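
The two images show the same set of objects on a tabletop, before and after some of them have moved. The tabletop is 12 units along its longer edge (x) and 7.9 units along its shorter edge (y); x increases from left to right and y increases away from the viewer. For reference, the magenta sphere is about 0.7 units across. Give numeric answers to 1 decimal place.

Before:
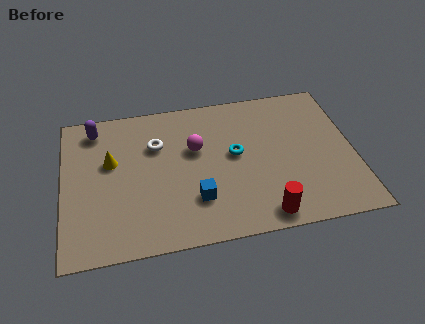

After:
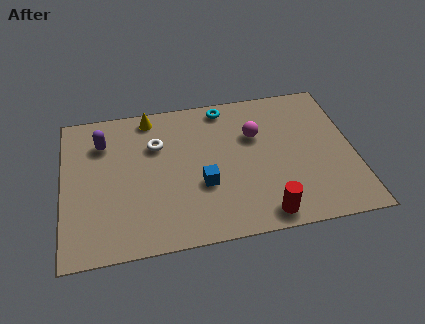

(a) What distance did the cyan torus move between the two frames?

2.7

From (7.1, 4.3) to (6.8, 7.0), the cyan torus covered √(0.3² + 2.7²) ≈ 2.7 units.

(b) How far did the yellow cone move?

2.8

The yellow cone moved from about (2.0, 4.8) to (3.7, 7.0), a distance of √(1.7² + 2.2²) ≈ 2.8.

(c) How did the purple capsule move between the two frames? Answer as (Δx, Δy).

(0.3, -0.8)

The purple capsule was at about (1.4, 6.7) and moved to about (1.7, 5.9).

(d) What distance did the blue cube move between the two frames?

0.8

From (5.4, 2.2) to (5.7, 2.9), the blue cube covered √(0.3² + 0.7²) ≈ 0.8 units.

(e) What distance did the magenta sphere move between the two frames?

2.5

From (5.5, 4.9) to (8.0, 5.2), the magenta sphere covered √(2.5² + 0.3²) ≈ 2.5 units.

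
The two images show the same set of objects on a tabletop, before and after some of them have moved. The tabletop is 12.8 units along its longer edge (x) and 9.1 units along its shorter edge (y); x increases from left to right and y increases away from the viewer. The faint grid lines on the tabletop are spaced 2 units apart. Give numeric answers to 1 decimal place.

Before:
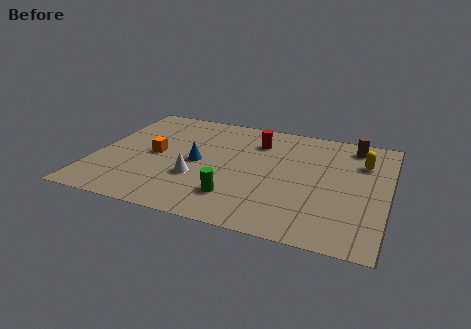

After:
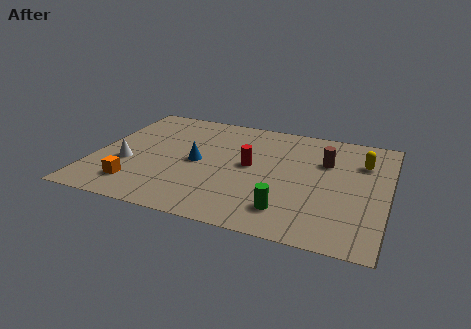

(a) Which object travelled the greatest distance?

the white cone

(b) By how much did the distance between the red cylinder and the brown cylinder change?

-0.8

They were about 4.3 units apart before and 3.5 after — 0.8 units closer together.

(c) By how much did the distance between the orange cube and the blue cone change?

+1.6

Before: roughly 1.9 units apart; after: 3.5. That's 1.6 units further apart.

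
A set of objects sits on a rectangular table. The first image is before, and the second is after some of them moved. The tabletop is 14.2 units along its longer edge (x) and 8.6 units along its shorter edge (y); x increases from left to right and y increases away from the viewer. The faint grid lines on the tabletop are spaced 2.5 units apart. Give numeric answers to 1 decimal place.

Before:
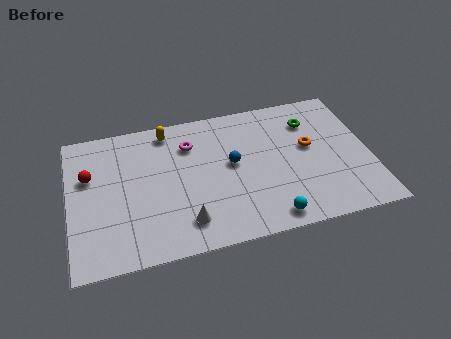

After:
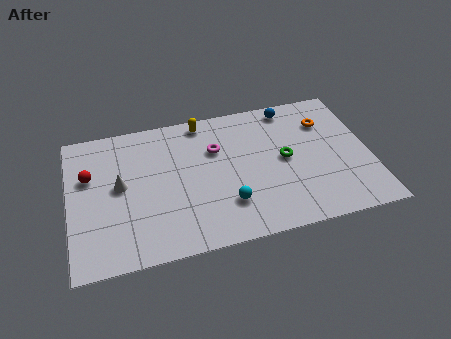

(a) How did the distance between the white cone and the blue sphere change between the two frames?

+5.0

They were about 3.8 units apart before and 8.8 after — 5.0 units further apart.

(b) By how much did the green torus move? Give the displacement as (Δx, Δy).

(-1.4, -2.1)

The green torus started near (11.6, 6.5) and ended near (10.2, 4.4).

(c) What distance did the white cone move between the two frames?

4.1

The white cone was near (5.3, 1.7) before and (2.4, 4.6) after, so it travelled √(2.9² + 2.9²) ≈ 4.1 units.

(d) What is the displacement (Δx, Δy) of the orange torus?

(0.9, 1.4)

The orange torus started near (11.4, 4.9) and ended near (12.3, 6.3).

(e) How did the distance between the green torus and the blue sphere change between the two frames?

-1.1

Before: roughly 4.3 units apart; after: 3.2. That's 1.1 units closer together.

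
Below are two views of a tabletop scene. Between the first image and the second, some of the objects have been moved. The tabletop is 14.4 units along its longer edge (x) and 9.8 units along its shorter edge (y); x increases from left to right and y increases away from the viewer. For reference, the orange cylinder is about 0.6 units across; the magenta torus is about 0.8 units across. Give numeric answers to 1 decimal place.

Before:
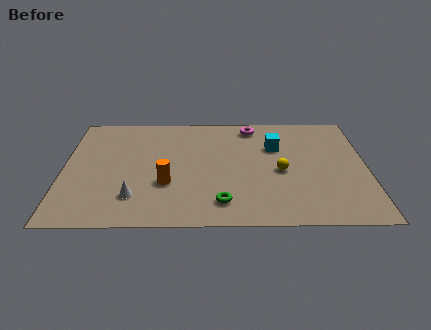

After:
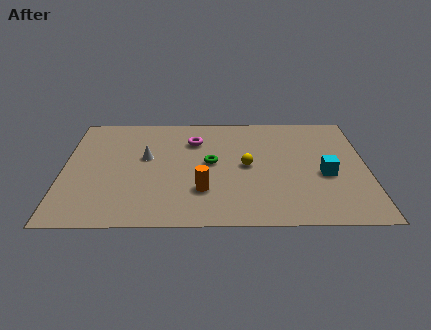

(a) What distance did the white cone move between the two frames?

3.4

From (3.4, 2.3) to (3.9, 5.7), the white cone covered √(0.5² + 3.4²) ≈ 3.4 units.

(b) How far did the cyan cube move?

3.4

The cyan cube moved from about (10.1, 6.6) to (12.4, 4.1), a distance of √(2.3² + 2.5²) ≈ 3.4.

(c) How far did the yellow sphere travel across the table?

1.7

From (10.3, 4.4) to (8.7, 4.9), the yellow sphere covered √(1.6² + 0.5²) ≈ 1.7 units.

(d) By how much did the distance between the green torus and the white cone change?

-1.0

Before: roughly 4.1 units apart; after: 3.1. That's 1.0 units closer together.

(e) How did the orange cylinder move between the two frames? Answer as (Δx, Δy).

(1.7, -0.6)

From the two frames, the orange cylinder sits at roughly (4.9, 3.4) before and (6.6, 2.8) after.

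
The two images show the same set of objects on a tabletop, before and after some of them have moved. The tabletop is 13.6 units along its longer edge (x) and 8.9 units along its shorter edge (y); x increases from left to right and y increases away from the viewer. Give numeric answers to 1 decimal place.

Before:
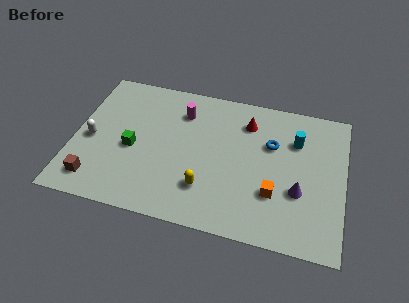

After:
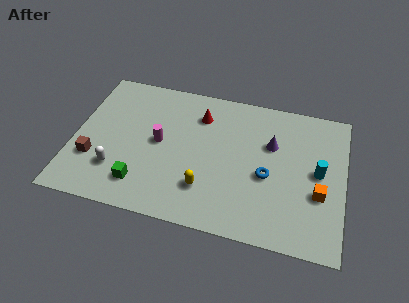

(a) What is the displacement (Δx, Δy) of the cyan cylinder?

(1.2, -1.7)

From the two frames, the cyan cylinder sits at roughly (11.1, 6.3) before and (12.3, 4.6) after.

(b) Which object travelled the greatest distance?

the purple cone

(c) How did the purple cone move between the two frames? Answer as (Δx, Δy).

(-1.5, 2.6)

The purple cone was at about (11.4, 3.2) and moved to about (9.9, 5.8).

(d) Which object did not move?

the yellow capsule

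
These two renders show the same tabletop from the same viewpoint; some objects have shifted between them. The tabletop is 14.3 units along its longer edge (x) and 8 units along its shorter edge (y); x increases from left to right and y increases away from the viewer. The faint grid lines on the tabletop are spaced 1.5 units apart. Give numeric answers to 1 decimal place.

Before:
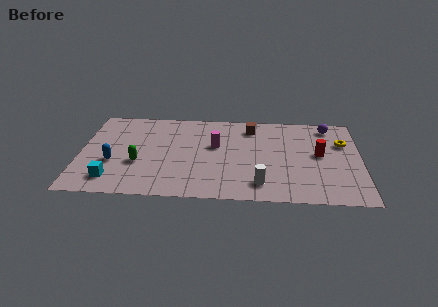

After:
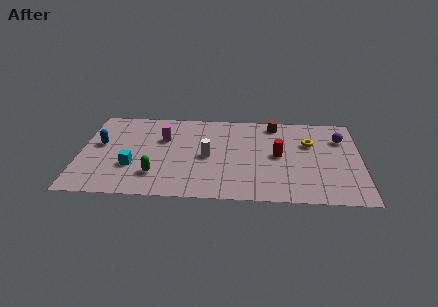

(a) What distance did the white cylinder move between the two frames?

3.5

From (9.2, 1.5) to (6.5, 3.8), the white cylinder covered √(2.7² + 2.3²) ≈ 3.5 units.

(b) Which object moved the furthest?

the white cylinder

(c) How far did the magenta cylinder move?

2.7

From (6.9, 4.8) to (4.2, 5.3), the magenta cylinder covered √(2.7² + 0.5²) ≈ 2.7 units.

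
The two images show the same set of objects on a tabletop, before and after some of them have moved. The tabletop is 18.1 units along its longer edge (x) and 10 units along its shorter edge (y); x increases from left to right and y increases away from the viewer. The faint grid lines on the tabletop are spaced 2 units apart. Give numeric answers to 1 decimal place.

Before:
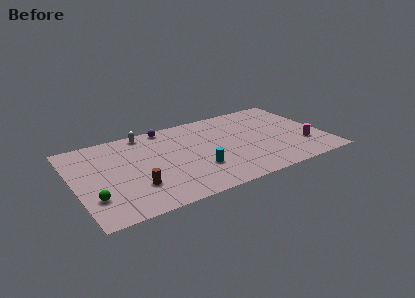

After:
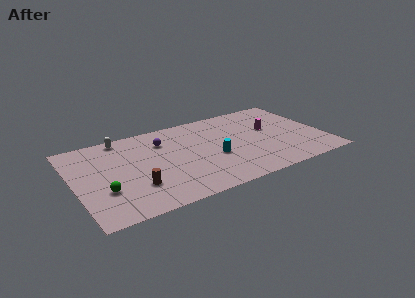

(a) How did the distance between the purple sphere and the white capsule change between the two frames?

+1.6

They were about 1.6 units apart before and 3.2 after — 1.6 units further apart.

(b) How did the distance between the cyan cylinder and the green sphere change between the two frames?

+0.5

Before: roughly 7.5 units apart; after: 8.0. That's 0.5 units further apart.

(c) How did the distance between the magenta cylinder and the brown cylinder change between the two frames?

-1.6

They were about 12.3 units apart before and 10.7 after — 1.6 units closer together.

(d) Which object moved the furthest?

the magenta cylinder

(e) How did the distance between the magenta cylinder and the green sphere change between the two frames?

-2.5

Before: roughly 15.3 units apart; after: 12.8. That's 2.5 units closer together.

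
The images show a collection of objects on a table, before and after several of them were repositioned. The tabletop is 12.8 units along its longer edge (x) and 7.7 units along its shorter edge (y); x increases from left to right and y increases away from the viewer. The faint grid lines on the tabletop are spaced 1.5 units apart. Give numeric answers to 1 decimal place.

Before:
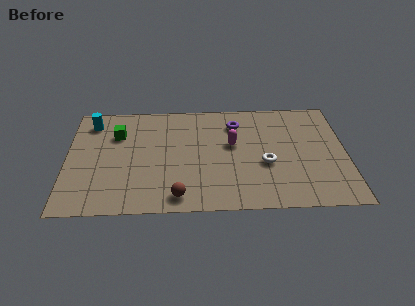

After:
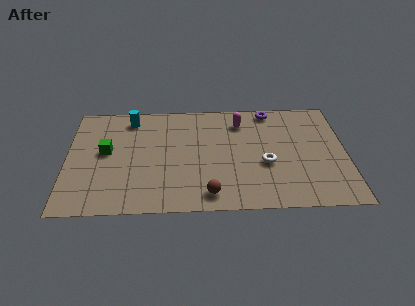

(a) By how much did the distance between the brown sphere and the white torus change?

-1.2

Before: roughly 4.5 units apart; after: 3.3. That's 1.2 units closer together.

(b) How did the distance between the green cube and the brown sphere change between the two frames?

+0.4

The distance was about 5.2 in the first image and 5.6 in the second, so they moved 0.4 units further apart.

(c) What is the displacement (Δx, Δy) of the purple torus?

(1.6, 0.9)

The purple torus was at about (7.8, 6.0) and moved to about (9.4, 6.9).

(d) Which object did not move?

the white torus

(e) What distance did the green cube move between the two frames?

1.3

The green cube was near (2.3, 5.4) before and (1.8, 4.2) after, so it travelled √(0.5² + 1.2²) ≈ 1.3 units.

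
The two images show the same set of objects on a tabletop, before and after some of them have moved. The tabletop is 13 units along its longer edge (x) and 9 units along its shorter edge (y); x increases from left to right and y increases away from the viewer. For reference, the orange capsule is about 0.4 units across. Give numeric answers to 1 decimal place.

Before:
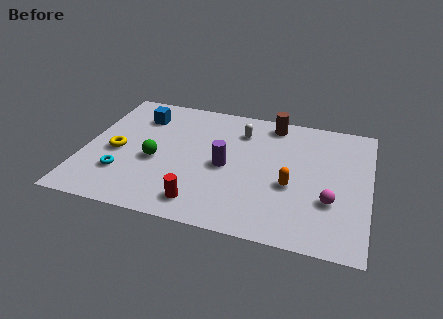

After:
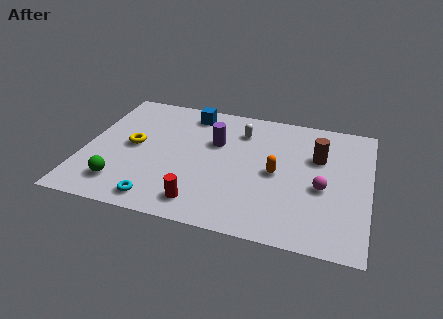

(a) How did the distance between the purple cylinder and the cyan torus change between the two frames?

+0.3

The distance was about 4.9 in the first image and 5.2 in the second, so they moved 0.3 units further apart.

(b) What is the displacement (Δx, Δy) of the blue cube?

(2.3, 0.8)

The blue cube was at about (2.3, 6.9) and moved to about (4.6, 7.7).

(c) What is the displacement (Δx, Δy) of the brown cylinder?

(2.2, -2.0)

From the two frames, the brown cylinder sits at roughly (8.4, 7.9) before and (10.6, 5.9) after.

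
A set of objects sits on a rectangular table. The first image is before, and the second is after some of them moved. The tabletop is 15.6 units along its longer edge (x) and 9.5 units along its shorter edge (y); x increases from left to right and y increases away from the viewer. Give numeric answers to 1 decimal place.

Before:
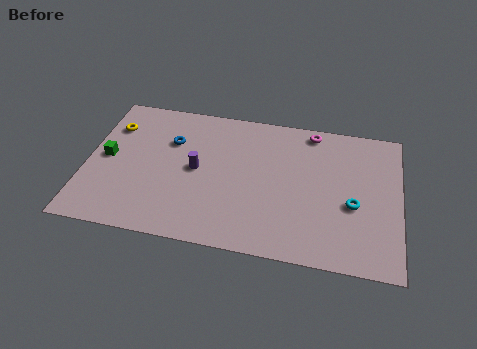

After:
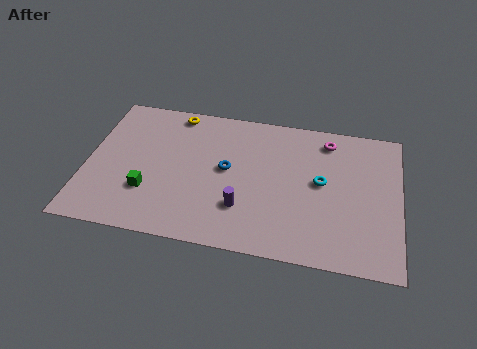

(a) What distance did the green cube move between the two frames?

2.9

The green cube moved from about (1.0, 4.8) to (3.2, 2.9), a distance of √(2.2² + 1.9²) ≈ 2.9.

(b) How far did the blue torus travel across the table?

3.2

From (4.1, 6.5) to (7.0, 5.1), the blue torus covered √(2.9² + 1.4²) ≈ 3.2 units.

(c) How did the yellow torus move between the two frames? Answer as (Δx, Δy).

(3.1, 1.5)

The yellow torus was at about (1.1, 7.0) and moved to about (4.2, 8.5).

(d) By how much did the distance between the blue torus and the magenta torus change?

-1.6

They were about 7.3 units apart before and 5.7 after — 1.6 units closer together.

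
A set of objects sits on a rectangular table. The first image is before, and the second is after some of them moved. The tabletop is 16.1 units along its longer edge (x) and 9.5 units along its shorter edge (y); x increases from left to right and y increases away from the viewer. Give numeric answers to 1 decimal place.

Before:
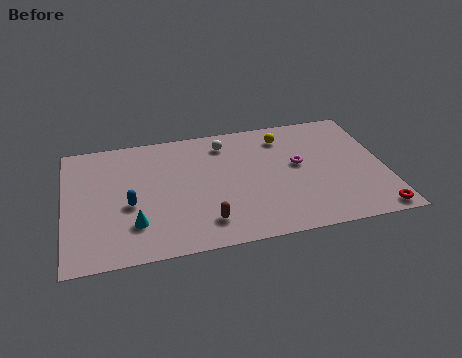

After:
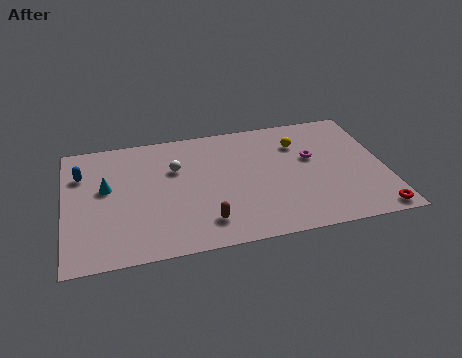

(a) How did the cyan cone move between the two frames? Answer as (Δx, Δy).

(-1.3, 3.0)

The cyan cone started near (3.4, 2.5) and ended near (2.1, 5.5).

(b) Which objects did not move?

the red torus and the brown capsule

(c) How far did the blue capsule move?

3.6

The blue capsule moved from about (3.2, 4.0) to (0.9, 6.8), a distance of √(2.3² + 2.8²) ≈ 3.6.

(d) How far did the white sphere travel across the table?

3.0

From (8.2, 7.8) to (5.6, 6.3), the white sphere covered √(2.6² + 1.5²) ≈ 3.0 units.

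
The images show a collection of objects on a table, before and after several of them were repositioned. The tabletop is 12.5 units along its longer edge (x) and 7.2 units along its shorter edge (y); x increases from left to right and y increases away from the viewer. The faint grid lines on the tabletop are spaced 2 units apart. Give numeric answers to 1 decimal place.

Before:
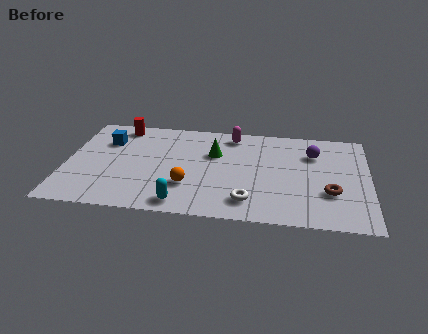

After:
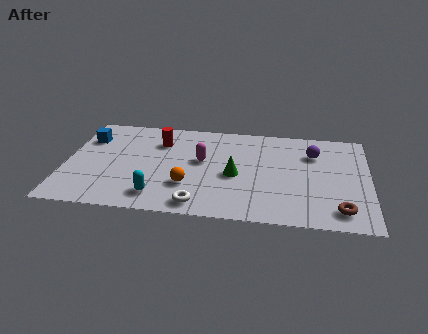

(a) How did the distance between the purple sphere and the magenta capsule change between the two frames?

+1.2

Before: roughly 3.5 units apart; after: 4.7. That's 1.2 units further apart.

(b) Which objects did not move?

the purple sphere and the orange sphere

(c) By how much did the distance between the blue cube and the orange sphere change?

+0.7

The distance was about 4.5 in the first image and 5.2 in the second, so they moved 0.7 units further apart.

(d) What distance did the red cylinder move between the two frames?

2.0

The red cylinder moved from about (2.1, 6.3) to (3.8, 5.3), a distance of √(1.7² + 1.0²) ≈ 2.0.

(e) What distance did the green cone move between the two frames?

1.7

From (6.1, 4.7) to (7.0, 3.2), the green cone covered √(0.9² + 1.5²) ≈ 1.7 units.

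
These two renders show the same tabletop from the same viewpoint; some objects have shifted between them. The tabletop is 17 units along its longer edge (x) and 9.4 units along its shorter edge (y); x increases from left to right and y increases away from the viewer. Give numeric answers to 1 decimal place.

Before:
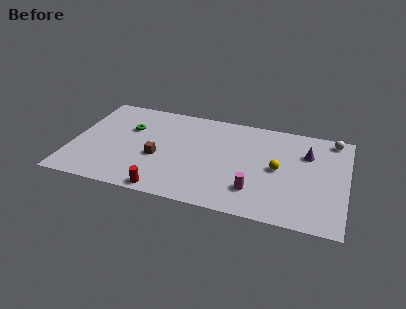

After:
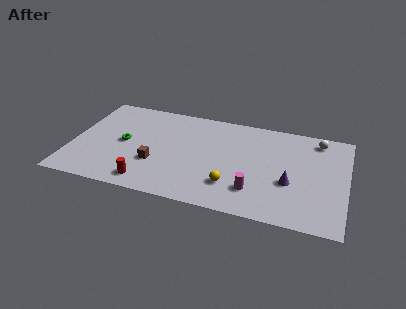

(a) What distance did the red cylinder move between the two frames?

1.2

The red cylinder was near (6.1, 0.8) before and (5.0, 1.3) after, so it travelled √(1.1² + 0.5²) ≈ 1.2 units.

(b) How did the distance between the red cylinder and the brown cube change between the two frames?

-1.2

Before: roughly 3.1 units apart; after: 1.9. That's 1.2 units closer together.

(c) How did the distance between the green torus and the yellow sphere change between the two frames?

-2.2

They were about 9.5 units apart before and 7.3 after — 2.2 units closer together.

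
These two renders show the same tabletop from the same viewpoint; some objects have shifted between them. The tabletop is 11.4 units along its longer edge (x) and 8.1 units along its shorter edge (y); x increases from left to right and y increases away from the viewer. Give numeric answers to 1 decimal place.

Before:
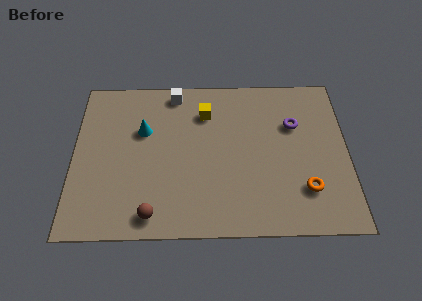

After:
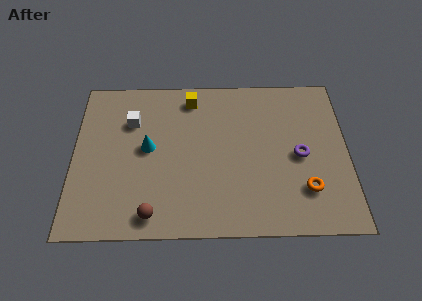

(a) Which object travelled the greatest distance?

the white cube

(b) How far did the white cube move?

2.3

From (4.2, 7.2) to (2.4, 5.7), the white cube covered √(1.8² + 1.5²) ≈ 2.3 units.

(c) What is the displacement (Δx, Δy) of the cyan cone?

(0.2, -0.9)

From the two frames, the cyan cone sits at roughly (2.9, 5.2) before and (3.1, 4.3) after.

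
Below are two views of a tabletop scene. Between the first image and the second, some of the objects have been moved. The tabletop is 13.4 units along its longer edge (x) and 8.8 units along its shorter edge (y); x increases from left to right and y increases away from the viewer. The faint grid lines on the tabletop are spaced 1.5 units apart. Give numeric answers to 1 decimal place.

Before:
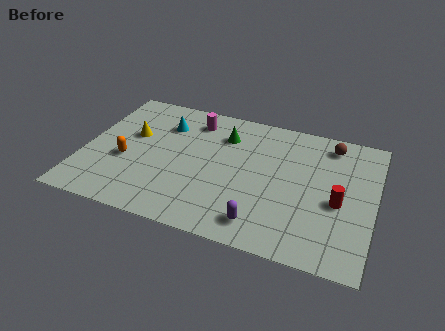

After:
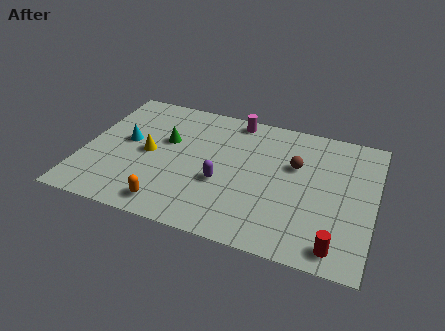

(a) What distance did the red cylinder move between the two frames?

2.7

The red cylinder was near (11.8, 3.8) before and (11.9, 1.1) after, so it travelled √(0.1² + 2.7²) ≈ 2.7 units.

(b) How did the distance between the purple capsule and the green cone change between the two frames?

-2.2

Before: roughly 5.6 units apart; after: 3.4. That's 2.2 units closer together.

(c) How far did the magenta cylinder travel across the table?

2.0

The magenta cylinder was near (4.8, 7.2) before and (6.7, 7.9) after, so it travelled √(1.9² + 0.7²) ≈ 2.0 units.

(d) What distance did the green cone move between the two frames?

2.9

From (6.3, 6.6) to (3.7, 5.4), the green cone covered √(2.6² + 1.2²) ≈ 2.9 units.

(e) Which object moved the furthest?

the orange capsule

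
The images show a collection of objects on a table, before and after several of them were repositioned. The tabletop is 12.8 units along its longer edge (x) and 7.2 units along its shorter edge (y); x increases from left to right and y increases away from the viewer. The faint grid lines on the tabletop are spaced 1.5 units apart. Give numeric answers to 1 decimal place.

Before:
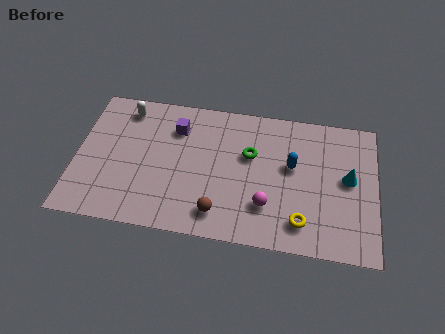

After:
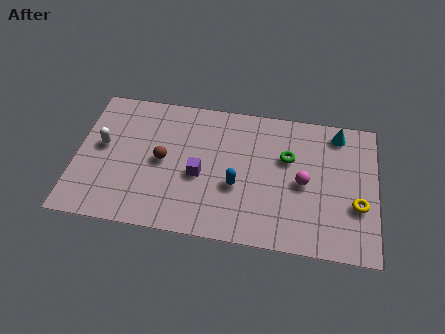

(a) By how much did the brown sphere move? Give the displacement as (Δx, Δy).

(-2.5, 2.3)

The brown sphere started near (6.2, 1.3) and ended near (3.7, 3.6).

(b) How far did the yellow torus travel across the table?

2.6

The yellow torus was near (9.7, 1.4) before and (12.0, 2.6) after, so it travelled √(2.3² + 1.2²) ≈ 2.6 units.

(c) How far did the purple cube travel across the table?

2.5

From (4.2, 5.4) to (5.3, 3.1), the purple cube covered √(1.1² + 2.3²) ≈ 2.5 units.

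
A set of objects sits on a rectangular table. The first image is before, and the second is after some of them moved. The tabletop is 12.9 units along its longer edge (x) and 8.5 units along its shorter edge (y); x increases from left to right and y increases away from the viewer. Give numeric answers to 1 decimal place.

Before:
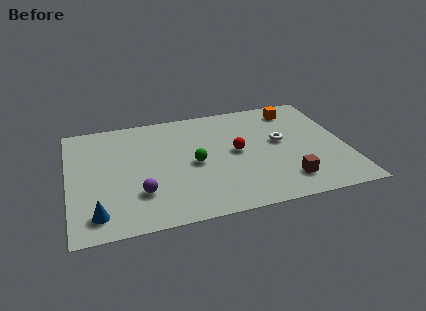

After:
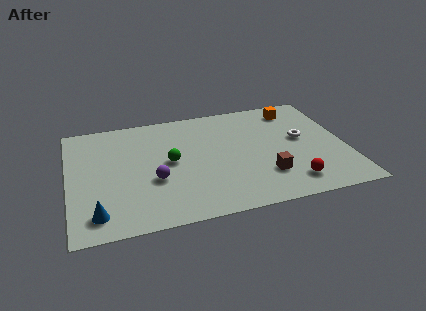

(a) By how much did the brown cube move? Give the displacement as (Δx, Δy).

(-0.9, 0.6)

The brown cube started near (9.9, 1.7) and ended near (9.0, 2.3).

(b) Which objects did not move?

the blue cone and the orange cube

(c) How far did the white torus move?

1.0

From (9.9, 4.7) to (10.9, 4.7), the white torus covered √(1.0² + 0.0²) ≈ 1.0 units.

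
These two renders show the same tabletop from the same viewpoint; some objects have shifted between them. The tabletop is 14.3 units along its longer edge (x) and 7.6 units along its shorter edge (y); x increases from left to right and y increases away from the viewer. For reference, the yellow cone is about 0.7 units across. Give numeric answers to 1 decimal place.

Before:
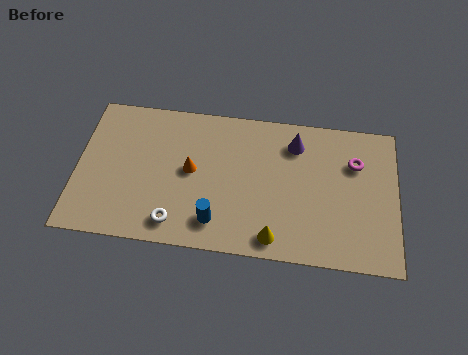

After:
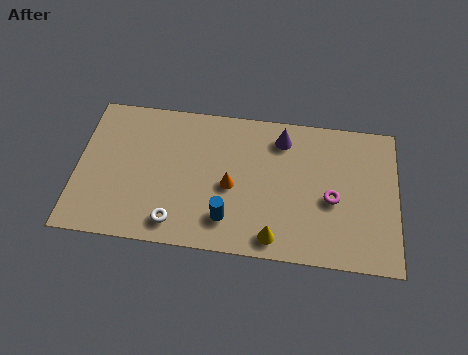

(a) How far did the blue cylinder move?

0.5

The blue cylinder was near (6.3, 1.5) before and (6.8, 1.7) after, so it travelled √(0.5² + 0.2²) ≈ 0.5 units.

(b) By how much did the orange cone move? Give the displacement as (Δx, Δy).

(1.8, -0.6)

The orange cone started near (5.1, 4.0) and ended near (6.9, 3.4).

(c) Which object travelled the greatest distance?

the magenta torus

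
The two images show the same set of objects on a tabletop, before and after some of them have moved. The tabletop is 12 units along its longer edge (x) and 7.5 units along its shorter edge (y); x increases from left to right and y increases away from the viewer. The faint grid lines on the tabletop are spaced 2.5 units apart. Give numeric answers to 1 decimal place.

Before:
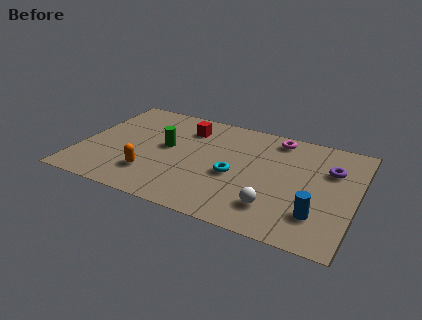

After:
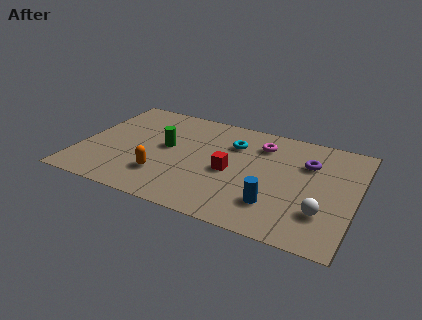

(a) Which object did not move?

the green cylinder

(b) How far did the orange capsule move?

0.5

The orange capsule moved from about (3.3, 1.9) to (3.8, 2.0), a distance of √(0.5² + 0.1²) ≈ 0.5.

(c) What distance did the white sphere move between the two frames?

2.0

The white sphere moved from about (8.7, 1.7) to (10.7, 2.1), a distance of √(2.0² + 0.4²) ≈ 2.0.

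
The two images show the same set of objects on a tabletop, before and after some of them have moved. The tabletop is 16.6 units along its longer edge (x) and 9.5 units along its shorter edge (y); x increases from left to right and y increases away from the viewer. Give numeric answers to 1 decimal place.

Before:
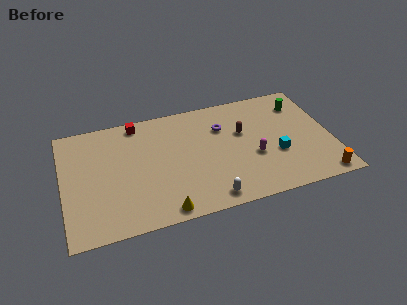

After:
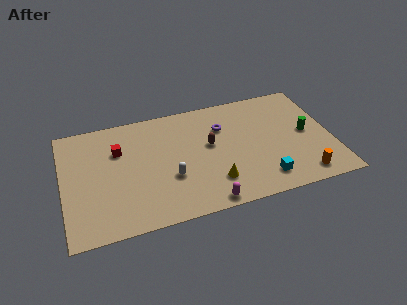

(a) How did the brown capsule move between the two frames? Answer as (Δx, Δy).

(-2.1, -0.5)

The brown capsule started near (11.2, 5.9) and ended near (9.1, 5.4).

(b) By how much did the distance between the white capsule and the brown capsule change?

-2.1

The distance was about 5.4 in the first image and 3.3 in the second, so they moved 2.1 units closer together.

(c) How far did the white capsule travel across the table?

3.2

From (8.7, 1.1) to (6.5, 3.4), the white capsule covered √(2.2² + 2.3²) ≈ 3.2 units.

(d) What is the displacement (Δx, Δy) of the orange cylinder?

(-1.1, 0.4)

The orange cylinder started near (15.6, 0.9) and ended near (14.5, 1.3).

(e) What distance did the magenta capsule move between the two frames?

4.3

From (11.7, 3.7) to (8.5, 0.8), the magenta capsule covered √(3.2² + 2.9²) ≈ 4.3 units.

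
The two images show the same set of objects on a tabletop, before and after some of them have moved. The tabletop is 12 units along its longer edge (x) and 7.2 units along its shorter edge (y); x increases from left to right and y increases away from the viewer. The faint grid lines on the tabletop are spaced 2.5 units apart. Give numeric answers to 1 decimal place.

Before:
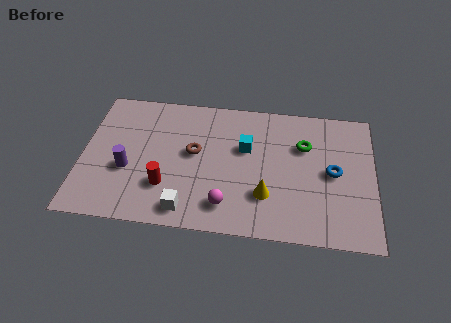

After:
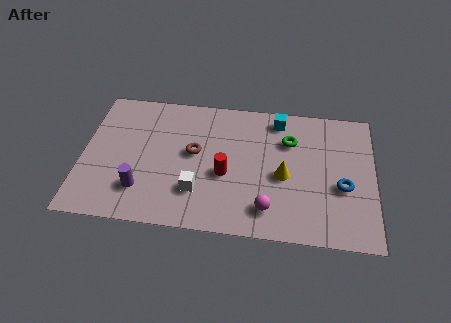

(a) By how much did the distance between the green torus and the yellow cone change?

-1.3

They were about 3.2 units apart before and 1.9 after — 1.3 units closer together.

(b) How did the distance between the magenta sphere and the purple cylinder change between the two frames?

+0.9

The distance was about 4.3 in the first image and 5.2 in the second, so they moved 0.9 units further apart.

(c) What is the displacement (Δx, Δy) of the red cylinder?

(2.4, 0.9)

From the two frames, the red cylinder sits at roughly (3.5, 2.1) before and (5.9, 3.0) after.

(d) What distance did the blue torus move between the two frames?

0.8

The blue torus moved from about (10.3, 3.6) to (10.7, 2.9), a distance of √(0.4² + 0.7²) ≈ 0.8.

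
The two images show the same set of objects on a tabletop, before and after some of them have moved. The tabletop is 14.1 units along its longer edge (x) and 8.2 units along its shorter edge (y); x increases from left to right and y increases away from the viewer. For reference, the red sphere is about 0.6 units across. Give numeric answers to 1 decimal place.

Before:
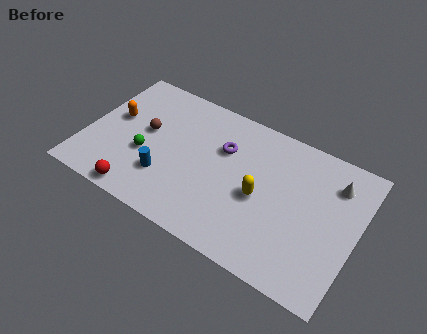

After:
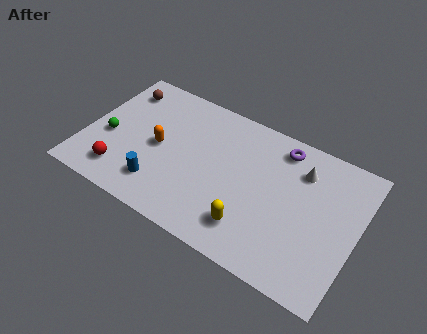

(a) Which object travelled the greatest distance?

the purple torus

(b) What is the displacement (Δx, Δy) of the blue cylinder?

(-0.2, -0.6)

The blue cylinder started near (4.4, 2.4) and ended near (4.2, 1.8).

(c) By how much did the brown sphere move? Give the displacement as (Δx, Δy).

(-1.7, 2.0)

The brown sphere started near (3.0, 4.6) and ended near (1.3, 6.6).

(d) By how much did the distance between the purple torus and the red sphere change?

+3.3

Before: roughly 6.0 units apart; after: 9.3. That's 3.3 units further apart.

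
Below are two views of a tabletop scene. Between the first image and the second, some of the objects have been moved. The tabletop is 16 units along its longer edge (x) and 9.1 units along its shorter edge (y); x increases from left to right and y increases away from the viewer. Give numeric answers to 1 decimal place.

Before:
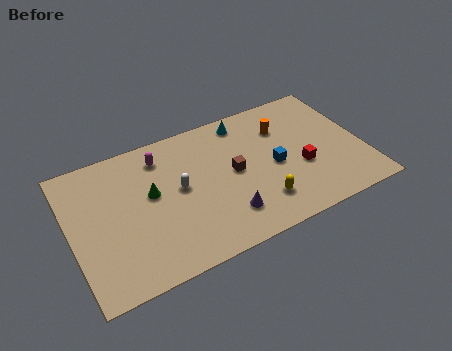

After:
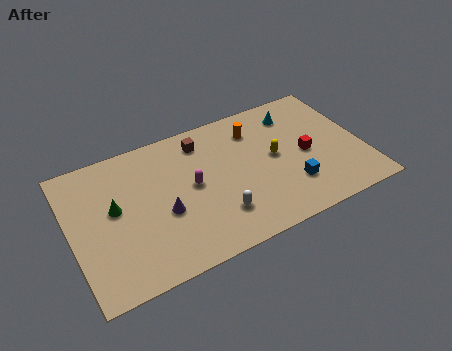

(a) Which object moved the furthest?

the purple cone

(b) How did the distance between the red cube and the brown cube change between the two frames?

+2.5

They were about 3.8 units apart before and 6.3 after — 2.5 units further apart.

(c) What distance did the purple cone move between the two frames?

3.6

The purple cone moved from about (8.1, 2.1) to (4.9, 3.7), a distance of √(3.2² + 1.6²) ≈ 3.6.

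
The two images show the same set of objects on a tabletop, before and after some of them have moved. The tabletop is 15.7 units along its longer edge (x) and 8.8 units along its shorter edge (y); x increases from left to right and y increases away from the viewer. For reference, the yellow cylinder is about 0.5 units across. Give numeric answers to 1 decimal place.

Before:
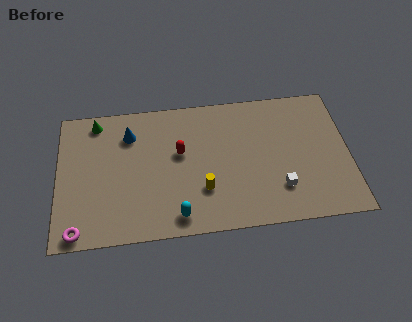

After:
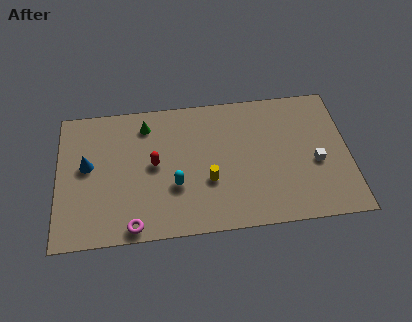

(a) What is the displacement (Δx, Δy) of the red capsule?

(-1.4, -0.6)

The red capsule started near (6.6, 5.2) and ended near (5.2, 4.6).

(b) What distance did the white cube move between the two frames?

2.4

The white cube moved from about (11.9, 2.3) to (13.9, 3.7), a distance of √(2.0² + 1.4²) ≈ 2.4.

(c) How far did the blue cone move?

2.9

The blue cone was near (3.9, 6.7) before and (1.6, 4.9) after, so it travelled √(2.3² + 1.8²) ≈ 2.9 units.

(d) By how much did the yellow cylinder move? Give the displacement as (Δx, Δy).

(0.3, 0.5)

The yellow cylinder started near (7.8, 2.7) and ended near (8.1, 3.2).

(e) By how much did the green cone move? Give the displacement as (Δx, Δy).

(2.7, -0.5)

The green cone was at about (2.1, 7.7) and moved to about (4.8, 7.2).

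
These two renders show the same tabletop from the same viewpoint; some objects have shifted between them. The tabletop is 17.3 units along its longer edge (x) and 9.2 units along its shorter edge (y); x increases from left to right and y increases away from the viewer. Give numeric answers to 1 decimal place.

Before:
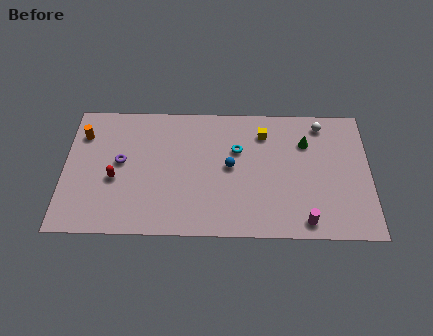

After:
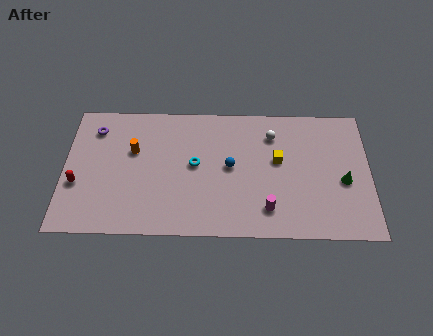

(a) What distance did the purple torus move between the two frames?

2.7

The purple torus moved from about (3.2, 5.0) to (1.7, 7.3), a distance of √(1.5² + 2.3²) ≈ 2.7.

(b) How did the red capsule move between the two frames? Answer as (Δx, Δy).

(-2.1, -0.4)

From the two frames, the red capsule sits at roughly (2.9, 3.8) before and (0.8, 3.4) after.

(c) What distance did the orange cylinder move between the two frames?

3.1

The orange cylinder was near (1.0, 6.9) before and (3.9, 5.8) after, so it travelled √(2.9² + 1.1²) ≈ 3.1 units.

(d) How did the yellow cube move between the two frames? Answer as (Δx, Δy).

(0.8, -1.9)

From the two frames, the yellow cube sits at roughly (11.3, 7.2) before and (12.1, 5.3) after.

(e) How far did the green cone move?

3.4

The green cone was near (13.7, 6.6) before and (15.8, 3.9) after, so it travelled √(2.1² + 2.7²) ≈ 3.4 units.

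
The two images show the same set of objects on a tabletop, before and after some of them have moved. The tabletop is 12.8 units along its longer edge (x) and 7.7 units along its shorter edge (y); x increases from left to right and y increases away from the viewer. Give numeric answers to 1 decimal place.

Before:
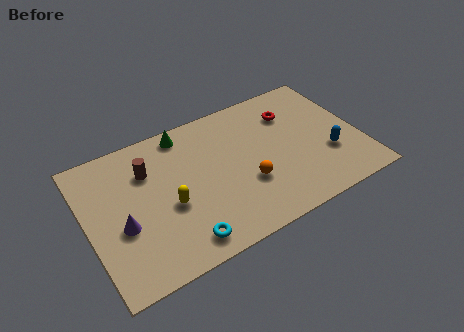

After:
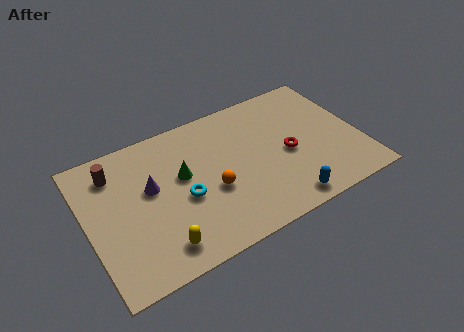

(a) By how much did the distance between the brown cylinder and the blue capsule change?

+0.3

The distance was about 8.7 in the first image and 9.0 in the second, so they moved 0.3 units further apart.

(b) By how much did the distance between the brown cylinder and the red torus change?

+1.4

The distance was about 6.9 in the first image and 8.3 in the second, so they moved 1.4 units further apart.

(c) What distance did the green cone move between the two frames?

2.3

The green cone moved from about (4.9, 6.8) to (4.5, 4.5), a distance of √(0.4² + 2.3²) ≈ 2.3.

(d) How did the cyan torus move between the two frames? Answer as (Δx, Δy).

(0.4, 2.2)

The cyan torus started near (4.0, 1.1) and ended near (4.4, 3.3).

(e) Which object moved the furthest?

the blue capsule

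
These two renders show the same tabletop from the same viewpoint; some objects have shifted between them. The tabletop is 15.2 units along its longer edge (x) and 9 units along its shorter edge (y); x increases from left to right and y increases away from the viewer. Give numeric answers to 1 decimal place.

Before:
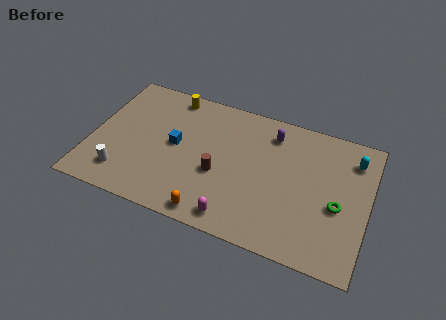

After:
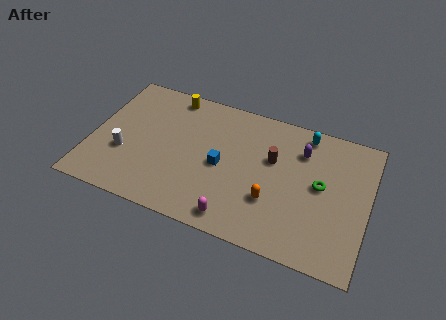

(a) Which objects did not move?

the magenta capsule and the yellow cylinder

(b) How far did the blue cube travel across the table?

2.6

From (4.6, 4.7) to (7.2, 4.2), the blue cube covered √(2.6² + 0.5²) ≈ 2.6 units.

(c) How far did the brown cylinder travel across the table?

3.4

The brown cylinder moved from about (7.1, 3.6) to (9.9, 5.6), a distance of √(2.8² + 2.0²) ≈ 3.4.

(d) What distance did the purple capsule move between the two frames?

1.8

The purple capsule moved from about (9.7, 7.3) to (11.4, 6.7), a distance of √(1.7² + 0.6²) ≈ 1.8.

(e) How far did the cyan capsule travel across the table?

2.8

The cyan capsule moved from about (14.2, 7.1) to (11.5, 7.9), a distance of √(2.7² + 0.8²) ≈ 2.8.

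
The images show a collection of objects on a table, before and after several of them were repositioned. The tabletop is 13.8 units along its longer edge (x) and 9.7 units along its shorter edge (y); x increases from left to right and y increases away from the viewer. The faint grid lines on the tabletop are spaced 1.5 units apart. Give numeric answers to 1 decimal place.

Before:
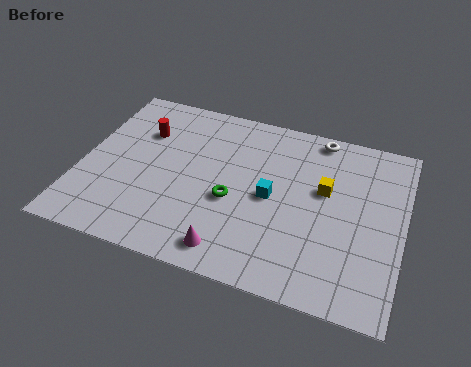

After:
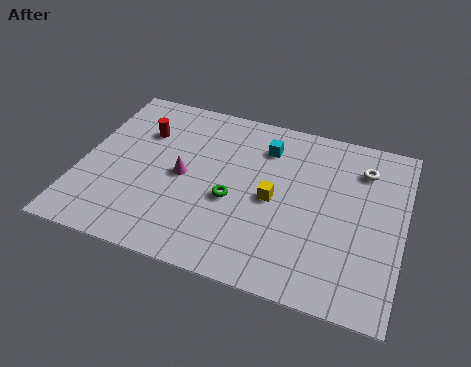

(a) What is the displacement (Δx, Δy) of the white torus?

(2.0, -1.3)

From the two frames, the white torus sits at roughly (9.9, 8.8) before and (11.9, 7.5) after.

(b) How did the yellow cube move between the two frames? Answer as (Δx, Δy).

(-2.1, -1.2)

From the two frames, the yellow cube sits at roughly (10.4, 5.8) before and (8.3, 4.6) after.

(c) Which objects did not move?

the red cylinder and the green torus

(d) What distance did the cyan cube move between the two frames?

2.8

The cyan cube was near (8.2, 4.7) before and (7.7, 7.5) after, so it travelled √(0.5² + 2.8²) ≈ 2.8 units.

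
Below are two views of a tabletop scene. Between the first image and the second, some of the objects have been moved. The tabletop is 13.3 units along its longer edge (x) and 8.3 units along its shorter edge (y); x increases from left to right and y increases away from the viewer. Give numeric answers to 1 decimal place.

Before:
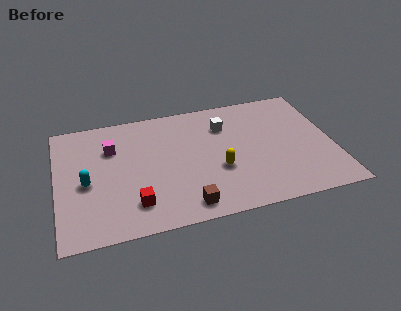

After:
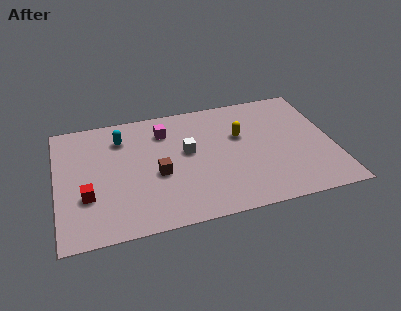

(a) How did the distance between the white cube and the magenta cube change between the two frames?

-3.5

They were about 5.5 units apart before and 2.0 after — 3.5 units closer together.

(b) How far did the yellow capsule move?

2.4

The yellow capsule moved from about (7.7, 3.1) to (8.9, 5.2), a distance of √(1.2² + 2.1²) ≈ 2.4.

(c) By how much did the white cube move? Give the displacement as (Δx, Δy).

(-1.9, -1.4)

The white cube started near (8.2, 6.1) and ended near (6.3, 4.7).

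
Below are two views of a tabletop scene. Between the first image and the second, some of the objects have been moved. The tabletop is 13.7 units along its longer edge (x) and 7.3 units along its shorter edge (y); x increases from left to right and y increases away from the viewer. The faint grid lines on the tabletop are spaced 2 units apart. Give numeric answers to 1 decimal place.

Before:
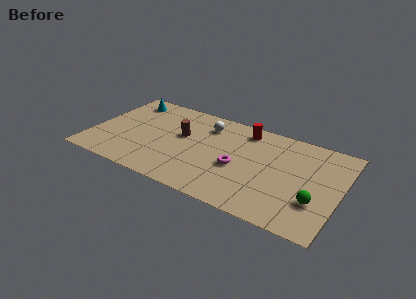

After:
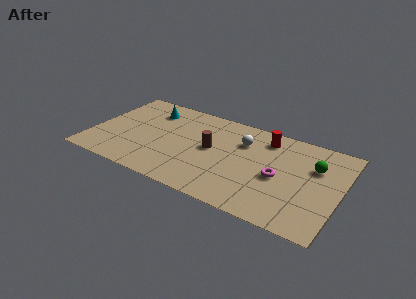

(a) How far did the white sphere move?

2.2

The white sphere moved from about (6.1, 5.7) to (8.2, 5.2), a distance of √(2.1² + 0.5²) ≈ 2.2.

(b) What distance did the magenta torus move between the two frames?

2.2

From (8.2, 3.1) to (10.4, 3.3), the magenta torus covered √(2.2² + 0.2²) ≈ 2.2 units.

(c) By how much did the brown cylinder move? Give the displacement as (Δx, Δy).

(1.7, -0.4)

The brown cylinder started near (4.9, 4.3) and ended near (6.6, 3.9).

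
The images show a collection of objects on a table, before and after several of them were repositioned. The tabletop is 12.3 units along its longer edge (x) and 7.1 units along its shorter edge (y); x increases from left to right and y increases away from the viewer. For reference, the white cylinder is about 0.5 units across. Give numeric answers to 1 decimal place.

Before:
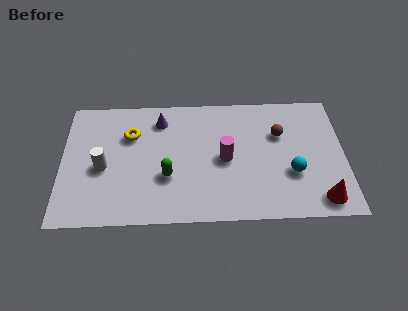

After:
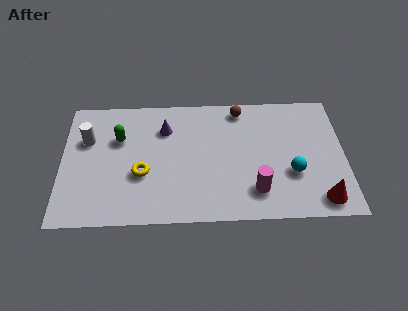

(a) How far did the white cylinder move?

1.7

From (1.8, 3.1) to (1.1, 4.7), the white cylinder covered √(0.7² + 1.6²) ≈ 1.7 units.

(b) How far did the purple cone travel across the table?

0.5

From (4.3, 5.7) to (4.5, 5.2), the purple cone covered √(0.2² + 0.5²) ≈ 0.5 units.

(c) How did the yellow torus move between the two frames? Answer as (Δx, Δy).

(0.5, -2.2)

The yellow torus was at about (3.0, 4.9) and moved to about (3.5, 2.7).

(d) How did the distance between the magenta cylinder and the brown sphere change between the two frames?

+1.9

The distance was about 2.7 in the first image and 4.6 in the second, so they moved 1.9 units further apart.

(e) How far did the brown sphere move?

2.3

The brown sphere was near (9.5, 4.7) before and (7.8, 6.2) after, so it travelled √(1.7² + 1.5²) ≈ 2.3 units.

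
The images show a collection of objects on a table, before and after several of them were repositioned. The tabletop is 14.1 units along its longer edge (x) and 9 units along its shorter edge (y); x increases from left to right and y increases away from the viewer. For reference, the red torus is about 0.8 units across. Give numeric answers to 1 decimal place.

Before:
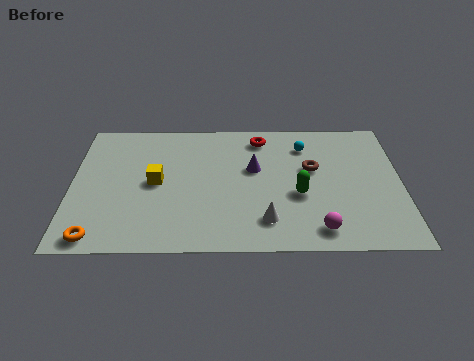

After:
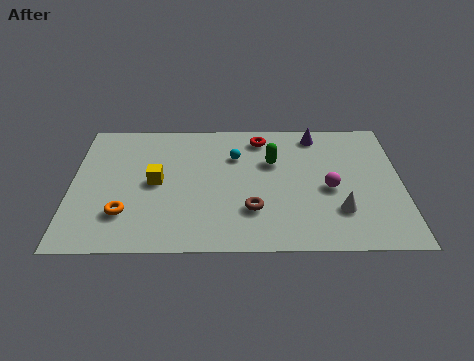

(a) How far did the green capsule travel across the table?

2.5

The green capsule was near (9.7, 3.6) before and (8.6, 5.9) after, so it travelled √(1.1² + 2.3²) ≈ 2.5 units.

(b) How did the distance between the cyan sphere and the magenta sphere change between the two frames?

-1.1

Before: roughly 5.7 units apart; after: 4.6. That's 1.1 units closer together.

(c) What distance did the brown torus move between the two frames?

3.8

The brown torus was near (10.3, 5.4) before and (7.7, 2.6) after, so it travelled √(2.6² + 2.8²) ≈ 3.8 units.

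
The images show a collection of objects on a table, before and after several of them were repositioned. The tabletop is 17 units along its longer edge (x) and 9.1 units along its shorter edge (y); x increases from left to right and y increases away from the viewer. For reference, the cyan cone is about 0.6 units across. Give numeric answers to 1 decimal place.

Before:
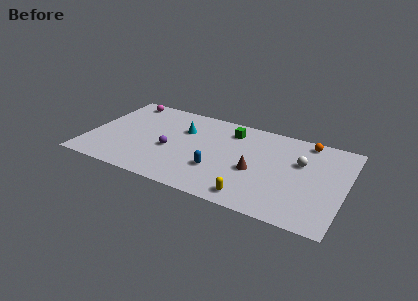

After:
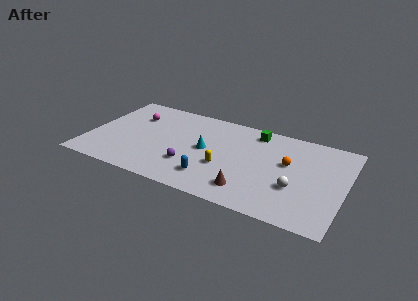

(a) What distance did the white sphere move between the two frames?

2.6

The white sphere was near (14.0, 5.8) before and (13.9, 3.2) after, so it travelled √(0.1² + 2.6²) ≈ 2.6 units.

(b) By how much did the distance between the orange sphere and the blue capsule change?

-1.7

Before: roughly 7.5 units apart; after: 5.8. That's 1.7 units closer together.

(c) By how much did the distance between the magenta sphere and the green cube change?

+0.8

Before: roughly 7.4 units apart; after: 8.2. That's 0.8 units further apart.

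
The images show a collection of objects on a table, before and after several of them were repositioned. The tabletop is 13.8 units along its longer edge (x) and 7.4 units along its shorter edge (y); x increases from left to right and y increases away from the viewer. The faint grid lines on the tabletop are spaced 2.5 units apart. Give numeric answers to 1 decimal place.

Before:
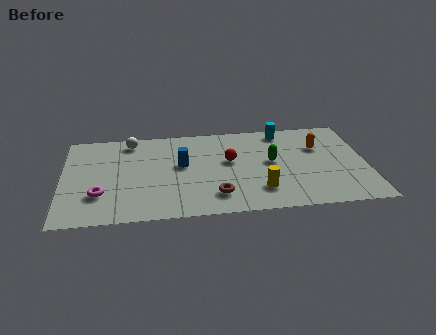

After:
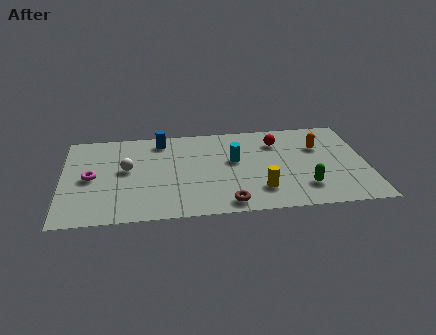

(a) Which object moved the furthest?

the cyan cylinder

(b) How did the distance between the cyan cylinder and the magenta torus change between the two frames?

-2.9

Before: roughly 9.4 units apart; after: 6.5. That's 2.9 units closer together.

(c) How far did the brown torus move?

0.9

The brown torus was near (6.9, 1.6) before and (7.4, 0.9) after, so it travelled √(0.5² + 0.7²) ≈ 0.9 units.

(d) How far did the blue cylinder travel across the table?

2.3

From (5.4, 4.2) to (4.5, 6.3), the blue cylinder covered √(0.9² + 2.1²) ≈ 2.3 units.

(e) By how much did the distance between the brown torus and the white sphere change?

-0.6

The distance was about 6.1 in the first image and 5.5 in the second, so they moved 0.6 units closer together.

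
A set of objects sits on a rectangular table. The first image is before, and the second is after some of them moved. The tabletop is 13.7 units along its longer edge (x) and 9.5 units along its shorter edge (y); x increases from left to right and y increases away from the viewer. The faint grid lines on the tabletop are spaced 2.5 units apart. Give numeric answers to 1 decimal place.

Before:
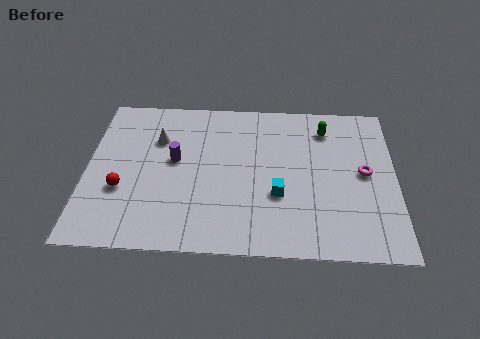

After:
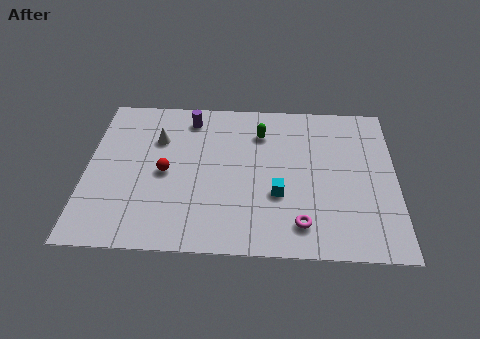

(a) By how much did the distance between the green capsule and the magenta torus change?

+2.6

The distance was about 3.2 in the first image and 5.8 in the second, so they moved 2.6 units further apart.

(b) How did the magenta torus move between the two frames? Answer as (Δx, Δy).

(-2.8, -3.2)

The magenta torus was at about (12.3, 4.9) and moved to about (9.5, 1.7).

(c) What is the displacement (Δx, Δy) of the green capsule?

(-2.9, -0.4)

The green capsule was at about (10.6, 7.6) and moved to about (7.7, 7.2).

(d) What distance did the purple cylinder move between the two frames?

2.8

From (3.9, 5.3) to (4.5, 8.0), the purple cylinder covered √(0.6² + 2.7²) ≈ 2.8 units.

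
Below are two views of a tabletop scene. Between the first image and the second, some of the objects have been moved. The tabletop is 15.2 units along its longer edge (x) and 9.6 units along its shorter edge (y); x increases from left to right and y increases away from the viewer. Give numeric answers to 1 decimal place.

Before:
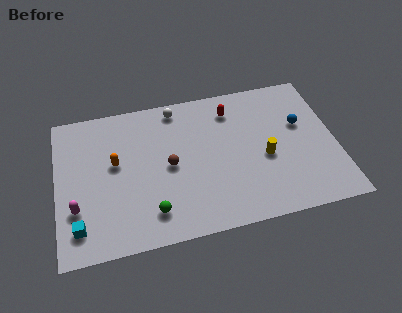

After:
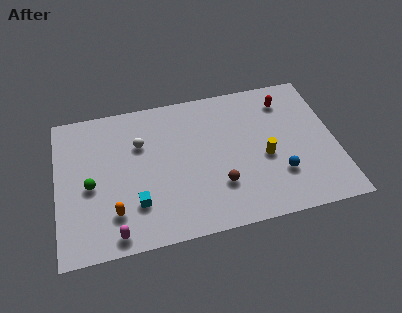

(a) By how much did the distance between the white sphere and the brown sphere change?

+1.7

They were about 3.8 units apart before and 5.5 after — 1.7 units further apart.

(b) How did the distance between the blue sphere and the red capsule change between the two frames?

+0.8

They were about 4.1 units apart before and 4.9 after — 0.8 units further apart.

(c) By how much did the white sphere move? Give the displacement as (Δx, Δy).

(-2.1, -2.0)

The white sphere started near (6.7, 8.5) and ended near (4.6, 6.5).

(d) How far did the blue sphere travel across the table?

3.4

The blue sphere was near (13.4, 5.9) before and (12.0, 2.8) after, so it travelled √(1.4² + 3.1²) ≈ 3.4 units.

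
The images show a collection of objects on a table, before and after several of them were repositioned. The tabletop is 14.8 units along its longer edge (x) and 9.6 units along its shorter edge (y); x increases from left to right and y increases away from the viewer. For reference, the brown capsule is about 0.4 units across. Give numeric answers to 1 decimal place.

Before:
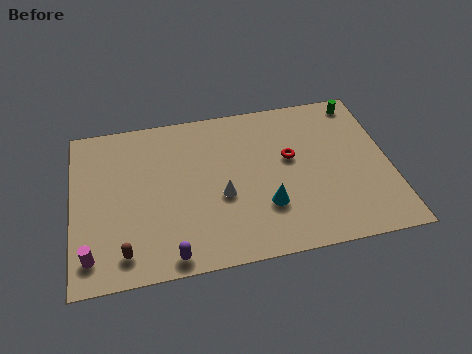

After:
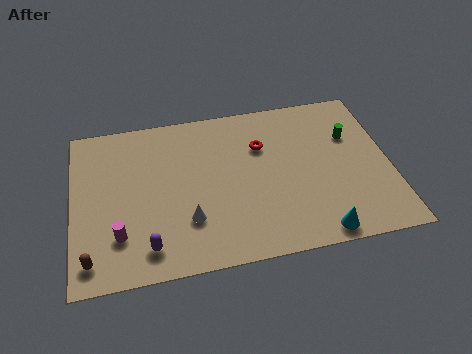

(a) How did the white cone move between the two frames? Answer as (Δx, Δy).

(-1.6, -1.1)

The white cone started near (6.9, 3.9) and ended near (5.3, 2.8).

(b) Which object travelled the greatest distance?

the cyan cone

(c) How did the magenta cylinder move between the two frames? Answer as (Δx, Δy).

(1.3, 0.9)

From the two frames, the magenta cylinder sits at roughly (0.8, 1.6) before and (2.1, 2.5) after.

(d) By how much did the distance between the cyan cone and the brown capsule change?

+3.7

They were about 6.7 units apart before and 10.4 after — 3.7 units further apart.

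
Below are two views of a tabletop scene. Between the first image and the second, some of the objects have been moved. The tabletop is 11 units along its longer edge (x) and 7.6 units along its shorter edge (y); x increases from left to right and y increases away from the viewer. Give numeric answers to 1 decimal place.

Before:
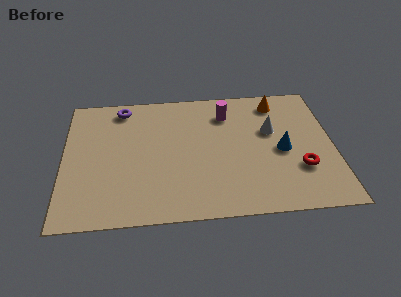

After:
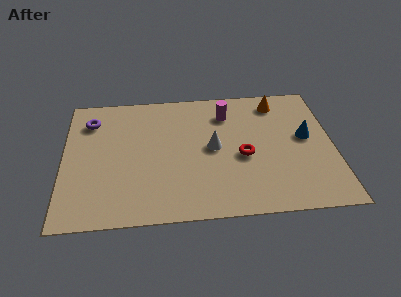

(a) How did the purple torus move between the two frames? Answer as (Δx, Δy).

(-1.3, -0.7)

The purple torus started near (2.4, 6.6) and ended near (1.1, 5.9).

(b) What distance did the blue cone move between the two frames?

1.2

From (8.9, 3.5) to (9.9, 4.2), the blue cone covered √(1.0² + 0.7²) ≈ 1.2 units.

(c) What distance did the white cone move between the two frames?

2.5

The white cone moved from about (8.5, 4.7) to (6.1, 3.9), a distance of √(2.4² + 0.8²) ≈ 2.5.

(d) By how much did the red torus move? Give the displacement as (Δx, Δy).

(-2.3, 0.9)

The red torus started near (9.6, 2.4) and ended near (7.3, 3.3).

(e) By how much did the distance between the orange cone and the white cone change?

+2.0

Before: roughly 1.7 units apart; after: 3.7. That's 2.0 units further apart.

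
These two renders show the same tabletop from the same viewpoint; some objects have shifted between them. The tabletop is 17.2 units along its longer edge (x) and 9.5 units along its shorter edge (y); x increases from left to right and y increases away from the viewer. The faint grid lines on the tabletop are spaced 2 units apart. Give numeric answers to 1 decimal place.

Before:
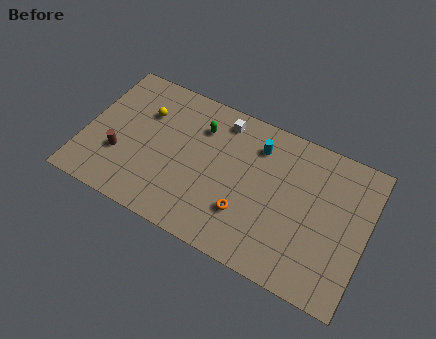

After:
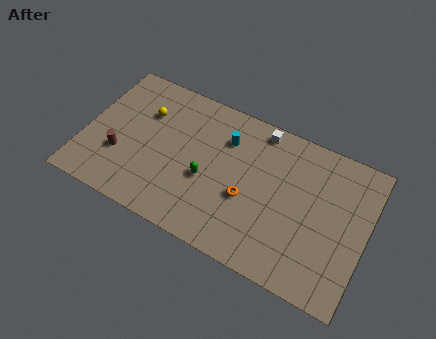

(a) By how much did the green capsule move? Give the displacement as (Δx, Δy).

(0.8, -3.2)

The green capsule started near (6.8, 7.1) and ended near (7.6, 3.9).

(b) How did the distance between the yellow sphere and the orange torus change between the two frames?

-0.4

They were about 7.7 units apart before and 7.3 after — 0.4 units closer together.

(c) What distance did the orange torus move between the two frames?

1.0

From (10.1, 2.8) to (10.1, 3.8), the orange torus covered √(0.0² + 1.0²) ≈ 1.0 units.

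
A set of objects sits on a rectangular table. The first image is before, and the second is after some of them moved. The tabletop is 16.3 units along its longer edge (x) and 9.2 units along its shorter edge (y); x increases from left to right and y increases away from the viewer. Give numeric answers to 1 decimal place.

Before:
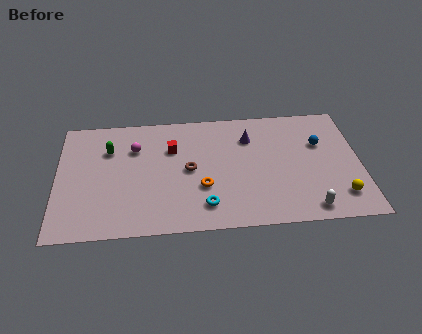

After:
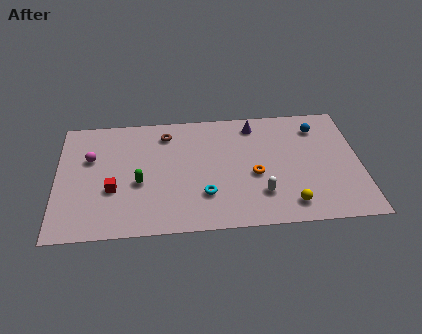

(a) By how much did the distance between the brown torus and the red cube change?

+3.1

They were about 1.9 units apart before and 5.0 after — 3.1 units further apart.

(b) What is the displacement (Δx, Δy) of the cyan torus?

(0.0, 0.8)

From the two frames, the cyan torus sits at roughly (7.9, 1.8) before and (7.9, 2.6) after.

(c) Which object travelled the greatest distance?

the red cube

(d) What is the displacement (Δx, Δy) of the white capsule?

(-2.5, 1.3)

The white capsule was at about (13.4, 1.1) and moved to about (10.9, 2.4).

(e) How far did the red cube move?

4.3

The red cube moved from about (6.2, 6.3) to (3.0, 3.4), a distance of √(3.2² + 2.9²) ≈ 4.3.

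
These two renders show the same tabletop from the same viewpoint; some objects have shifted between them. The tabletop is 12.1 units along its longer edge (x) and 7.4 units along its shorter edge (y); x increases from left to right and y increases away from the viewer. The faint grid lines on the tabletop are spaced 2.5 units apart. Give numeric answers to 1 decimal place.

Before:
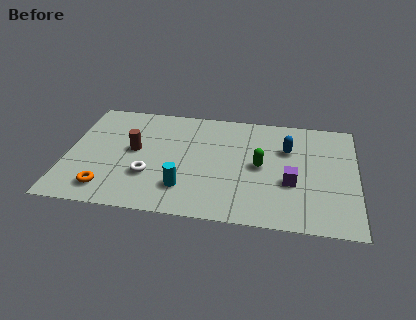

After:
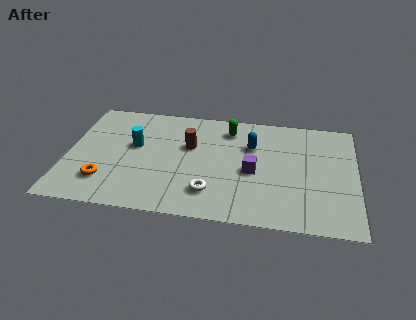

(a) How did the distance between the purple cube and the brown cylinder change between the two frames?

-3.7

Before: roughly 6.7 units apart; after: 3.0. That's 3.7 units closer together.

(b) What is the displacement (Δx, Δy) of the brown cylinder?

(2.3, 0.6)

The brown cylinder started near (2.8, 4.0) and ended near (5.1, 4.6).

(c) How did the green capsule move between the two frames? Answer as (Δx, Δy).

(-1.4, 2.3)

The green capsule started near (8.1, 3.7) and ended near (6.7, 6.0).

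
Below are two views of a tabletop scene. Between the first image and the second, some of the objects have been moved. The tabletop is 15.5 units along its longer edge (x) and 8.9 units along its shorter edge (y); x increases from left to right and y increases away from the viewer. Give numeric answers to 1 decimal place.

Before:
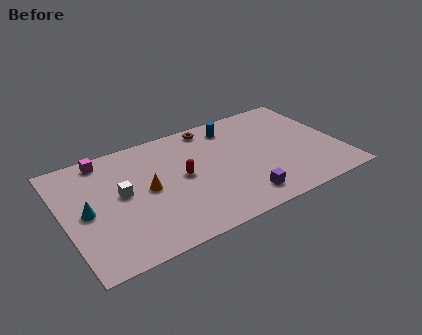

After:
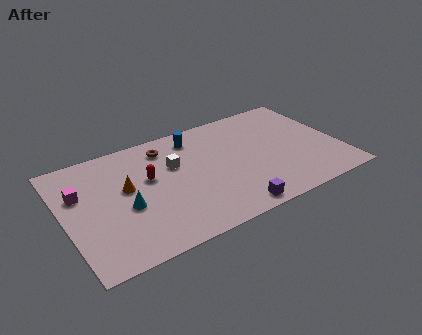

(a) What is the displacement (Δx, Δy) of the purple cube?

(-0.7, -0.6)

From the two frames, the purple cube sits at roughly (9.5, 1.5) before and (8.8, 0.9) after.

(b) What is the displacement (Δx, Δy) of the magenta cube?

(-1.6, -2.1)

The magenta cube was at about (2.6, 7.9) and moved to about (1.0, 5.8).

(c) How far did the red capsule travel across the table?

1.9

The red capsule moved from about (6.6, 4.6) to (4.8, 5.3), a distance of √(1.8² + 0.7²) ≈ 1.9.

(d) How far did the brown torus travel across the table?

2.8

The brown torus was near (8.7, 7.9) before and (6.0, 7.3) after, so it travelled √(2.7² + 0.6²) ≈ 2.8 units.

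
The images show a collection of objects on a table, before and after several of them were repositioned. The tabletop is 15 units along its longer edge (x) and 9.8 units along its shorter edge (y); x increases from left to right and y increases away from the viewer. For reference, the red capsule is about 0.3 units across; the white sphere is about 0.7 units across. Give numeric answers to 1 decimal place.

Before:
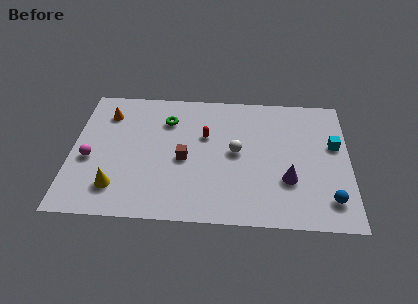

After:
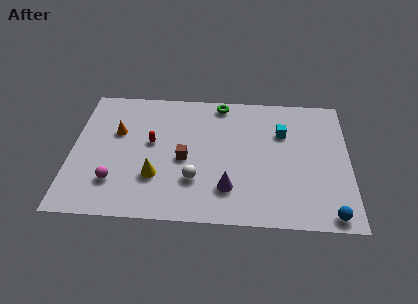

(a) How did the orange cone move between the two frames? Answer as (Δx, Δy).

(0.6, -1.4)

From the two frames, the orange cone sits at roughly (1.8, 7.6) before and (2.4, 6.2) after.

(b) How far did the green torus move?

3.3

From (5.1, 7.3) to (8.0, 8.8), the green torus covered √(2.9² + 1.5²) ≈ 3.3 units.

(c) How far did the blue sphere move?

1.0

The blue sphere was near (13.9, 1.9) before and (13.9, 0.9) after, so it travelled √(0.0² + 1.0²) ≈ 1.0 units.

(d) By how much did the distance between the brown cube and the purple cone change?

-2.6

They were about 5.7 units apart before and 3.1 after — 2.6 units closer together.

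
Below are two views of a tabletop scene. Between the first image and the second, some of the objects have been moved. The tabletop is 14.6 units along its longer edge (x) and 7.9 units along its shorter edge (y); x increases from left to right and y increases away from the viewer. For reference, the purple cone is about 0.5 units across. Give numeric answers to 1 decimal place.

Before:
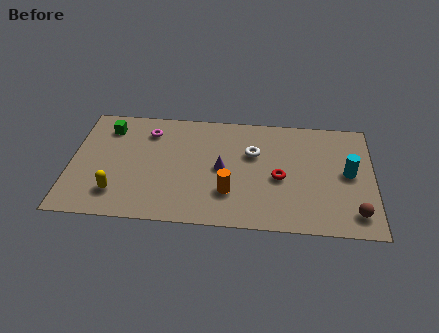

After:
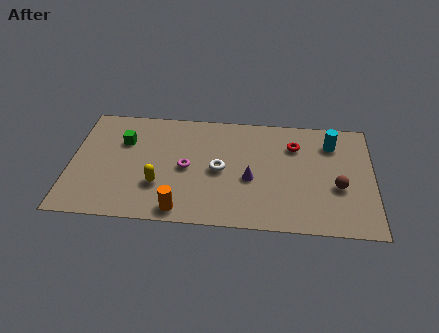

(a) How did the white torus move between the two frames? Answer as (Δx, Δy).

(-1.6, -1.3)

The white torus was at about (8.8, 5.1) and moved to about (7.2, 3.8).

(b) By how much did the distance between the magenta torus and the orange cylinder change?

-2.7

Before: roughly 5.6 units apart; after: 2.9. That's 2.7 units closer together.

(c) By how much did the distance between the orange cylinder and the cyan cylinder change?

+2.9

Before: roughly 6.0 units apart; after: 8.9. That's 2.9 units further apart.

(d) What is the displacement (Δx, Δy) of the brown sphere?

(-0.8, 1.7)

The brown sphere started near (13.7, 1.4) and ended near (12.9, 3.1).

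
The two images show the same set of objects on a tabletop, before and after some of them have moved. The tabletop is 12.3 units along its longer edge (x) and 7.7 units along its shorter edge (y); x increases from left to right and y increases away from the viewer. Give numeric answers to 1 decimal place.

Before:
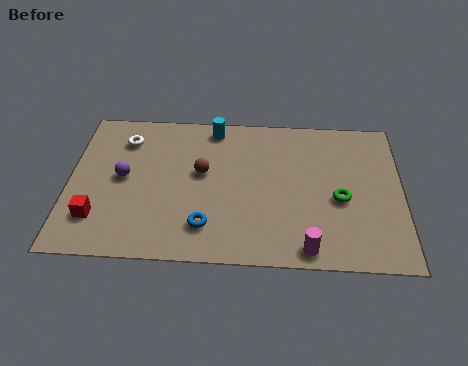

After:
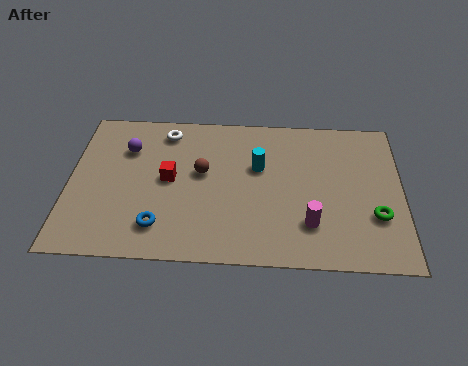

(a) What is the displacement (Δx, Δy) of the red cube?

(2.6, 2.1)

The red cube started near (1.1, 1.9) and ended near (3.7, 4.0).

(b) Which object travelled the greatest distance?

the red cube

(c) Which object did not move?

the brown sphere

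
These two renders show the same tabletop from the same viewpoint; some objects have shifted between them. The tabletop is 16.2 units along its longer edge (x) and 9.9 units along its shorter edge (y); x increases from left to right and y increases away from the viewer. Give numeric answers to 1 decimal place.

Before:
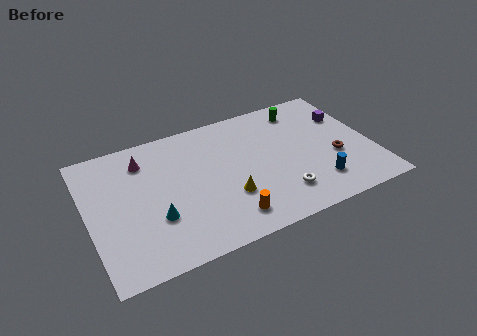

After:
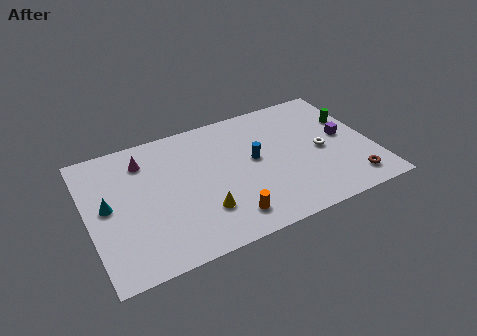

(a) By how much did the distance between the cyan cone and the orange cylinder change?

+3.1

The distance was about 4.2 in the first image and 7.3 in the second, so they moved 3.1 units further apart.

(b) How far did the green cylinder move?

3.2

The green cylinder moved from about (12.7, 8.3) to (15.3, 6.5), a distance of √(2.6² + 1.8²) ≈ 3.2.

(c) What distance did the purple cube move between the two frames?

1.6

The purple cube was near (15.1, 6.8) before and (14.7, 5.2) after, so it travelled √(0.4² + 1.6²) ≈ 1.6 units.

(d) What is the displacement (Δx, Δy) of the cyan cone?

(-2.5, 1.9)

The cyan cone started near (3.6, 3.3) and ended near (1.1, 5.2).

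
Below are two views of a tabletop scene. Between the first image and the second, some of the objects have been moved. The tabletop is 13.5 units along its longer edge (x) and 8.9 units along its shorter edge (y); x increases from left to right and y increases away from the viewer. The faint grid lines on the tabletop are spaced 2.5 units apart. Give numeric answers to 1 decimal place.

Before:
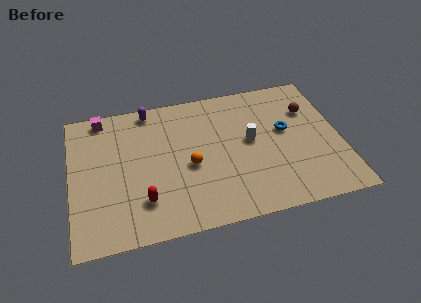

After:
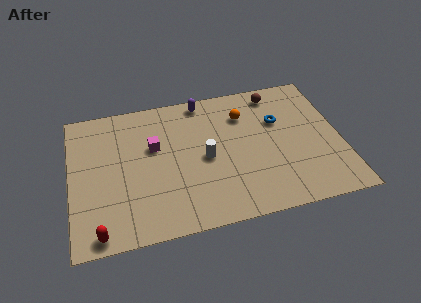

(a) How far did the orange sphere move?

4.0

The orange sphere moved from about (5.9, 3.9) to (8.8, 6.6), a distance of √(2.9² + 2.7²) ≈ 4.0.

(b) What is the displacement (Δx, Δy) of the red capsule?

(-2.2, -1.4)

From the two frames, the red capsule sits at roughly (3.5, 2.2) before and (1.3, 0.8) after.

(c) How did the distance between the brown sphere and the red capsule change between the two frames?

+2.0

Before: roughly 9.5 units apart; after: 11.5. That's 2.0 units further apart.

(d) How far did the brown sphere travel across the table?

2.2

The brown sphere was near (12.1, 6.2) before and (10.5, 7.7) after, so it travelled √(1.6² + 1.5²) ≈ 2.2 units.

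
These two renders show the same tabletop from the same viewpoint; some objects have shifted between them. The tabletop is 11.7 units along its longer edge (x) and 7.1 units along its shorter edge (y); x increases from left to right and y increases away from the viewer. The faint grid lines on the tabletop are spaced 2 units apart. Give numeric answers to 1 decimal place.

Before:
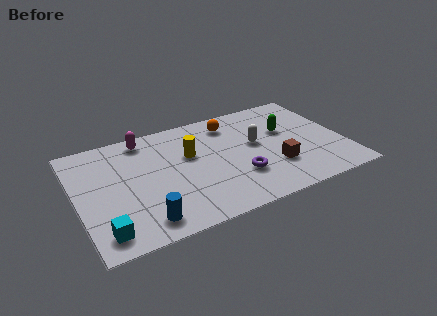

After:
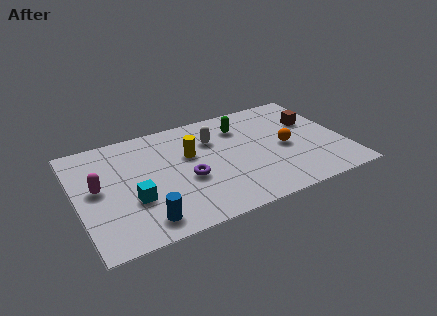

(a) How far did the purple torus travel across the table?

2.3

The purple torus was near (6.9, 2.2) before and (4.7, 2.9) after, so it travelled √(2.2² + 0.7²) ≈ 2.3 units.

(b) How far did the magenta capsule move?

3.3

The magenta capsule was near (3.2, 6.2) before and (0.9, 3.8) after, so it travelled √(2.3² + 2.4²) ≈ 3.3 units.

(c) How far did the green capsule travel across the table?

2.1

The green capsule moved from about (9.3, 4.4) to (7.4, 5.4), a distance of √(1.9² + 1.0²) ≈ 2.1.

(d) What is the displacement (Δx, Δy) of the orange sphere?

(2.1, -2.5)

The orange sphere started near (7.0, 5.8) and ended near (9.1, 3.3).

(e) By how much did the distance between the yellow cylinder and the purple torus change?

-1.4

They were about 2.9 units apart before and 1.5 after — 1.4 units closer together.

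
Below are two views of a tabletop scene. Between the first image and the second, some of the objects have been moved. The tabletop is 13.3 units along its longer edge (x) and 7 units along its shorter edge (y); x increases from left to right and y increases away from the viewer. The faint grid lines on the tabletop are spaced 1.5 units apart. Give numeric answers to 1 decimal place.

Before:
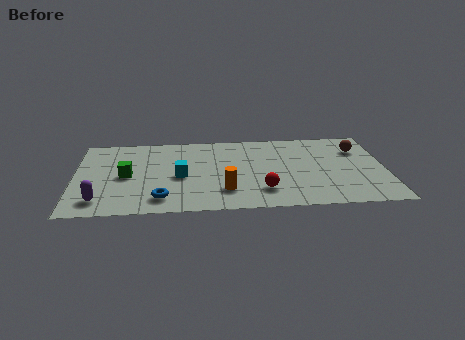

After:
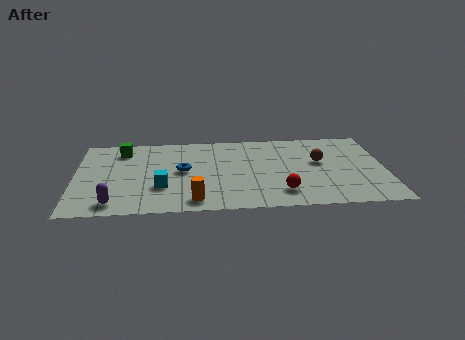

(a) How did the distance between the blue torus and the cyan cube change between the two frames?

-0.4

Before: roughly 2.1 units apart; after: 1.7. That's 0.4 units closer together.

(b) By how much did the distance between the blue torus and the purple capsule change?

+1.4

The distance was about 2.6 in the first image and 4.0 in the second, so they moved 1.4 units further apart.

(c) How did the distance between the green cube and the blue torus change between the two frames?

+0.7

Before: roughly 2.6 units apart; after: 3.3. That's 0.7 units further apart.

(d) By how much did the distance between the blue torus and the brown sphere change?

-3.4

The distance was about 9.3 in the first image and 5.9 in the second, so they moved 3.4 units closer together.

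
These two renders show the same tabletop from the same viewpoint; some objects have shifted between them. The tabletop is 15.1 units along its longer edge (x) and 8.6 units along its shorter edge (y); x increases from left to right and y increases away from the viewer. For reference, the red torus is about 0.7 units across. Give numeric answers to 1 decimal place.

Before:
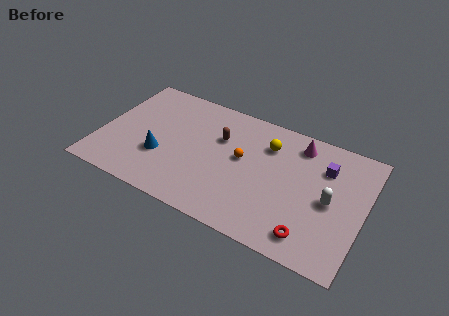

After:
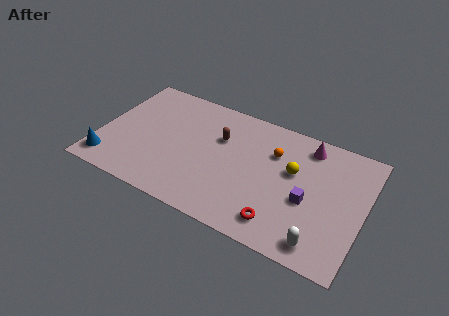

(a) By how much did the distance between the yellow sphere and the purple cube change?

-1.4

Before: roughly 3.3 units apart; after: 1.9. That's 1.4 units closer together.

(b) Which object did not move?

the brown capsule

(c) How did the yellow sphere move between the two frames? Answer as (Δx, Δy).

(1.6, -1.2)

The yellow sphere was at about (9.4, 6.4) and moved to about (11.0, 5.2).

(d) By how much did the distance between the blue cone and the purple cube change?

+1.8

They were about 9.6 units apart before and 11.4 after — 1.8 units further apart.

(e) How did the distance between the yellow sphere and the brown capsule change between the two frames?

+1.5

They were about 2.8 units apart before and 4.3 after — 1.5 units further apart.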